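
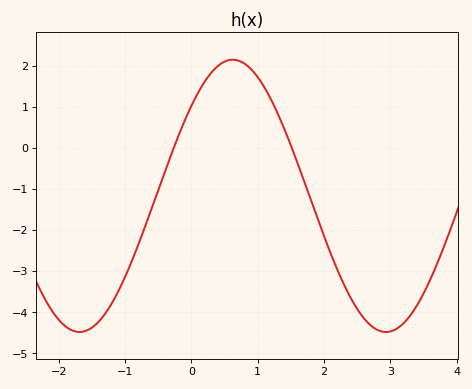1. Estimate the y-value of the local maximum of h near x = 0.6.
2.2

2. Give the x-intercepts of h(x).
-0.3, 1.5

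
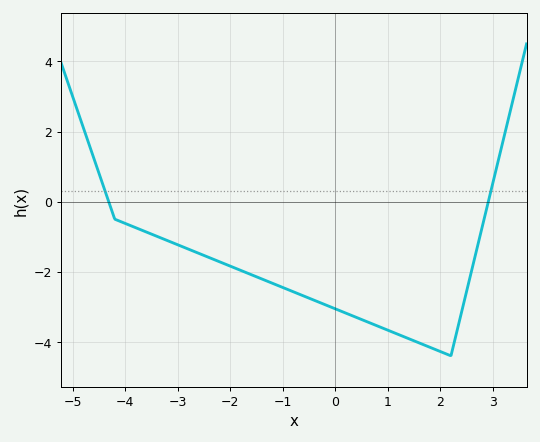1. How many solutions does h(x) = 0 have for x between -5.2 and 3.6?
2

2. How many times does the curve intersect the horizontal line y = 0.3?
2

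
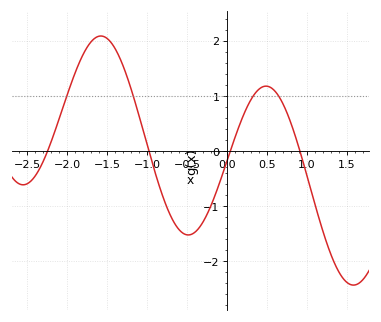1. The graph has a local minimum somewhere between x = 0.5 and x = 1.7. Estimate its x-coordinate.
1.6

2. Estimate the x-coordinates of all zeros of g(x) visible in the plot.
-2.2, -1, 0, 0.9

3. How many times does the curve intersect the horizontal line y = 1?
4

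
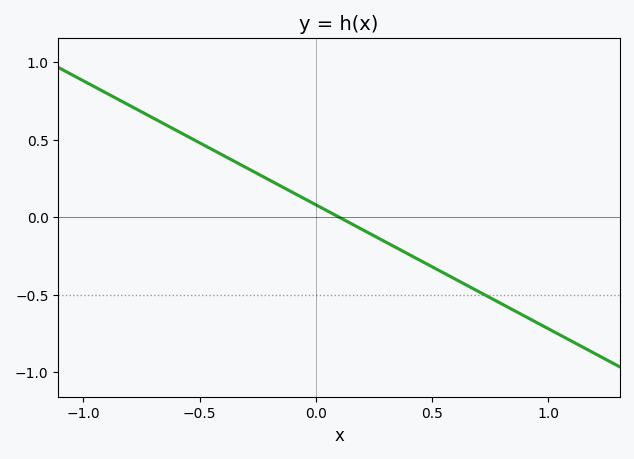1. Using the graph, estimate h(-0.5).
0.48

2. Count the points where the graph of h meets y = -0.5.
1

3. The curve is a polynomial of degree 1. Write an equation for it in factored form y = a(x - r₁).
y = -0.8(x - 0.1)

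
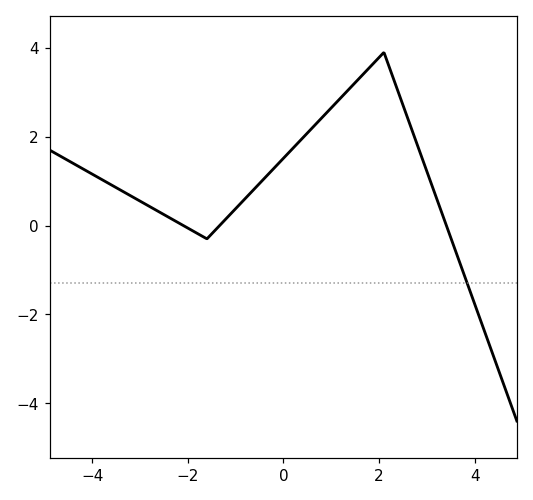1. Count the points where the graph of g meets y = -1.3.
1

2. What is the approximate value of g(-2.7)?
0.4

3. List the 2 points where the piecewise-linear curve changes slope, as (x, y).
(-1.6, -0.3); (2.1, 3.9)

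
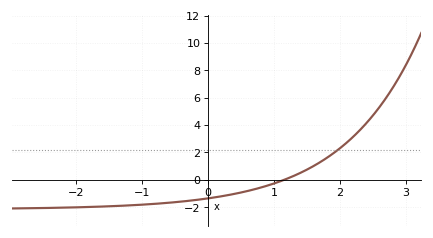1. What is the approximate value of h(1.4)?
0.507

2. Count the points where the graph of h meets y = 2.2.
1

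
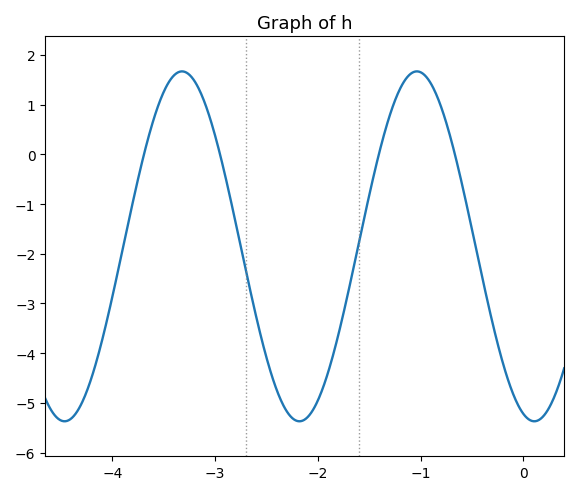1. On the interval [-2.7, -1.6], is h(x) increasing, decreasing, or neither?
neither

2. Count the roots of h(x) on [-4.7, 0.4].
4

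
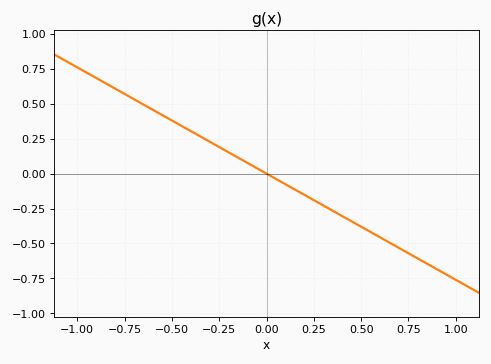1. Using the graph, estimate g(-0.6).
0.46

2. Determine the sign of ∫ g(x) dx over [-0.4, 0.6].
negative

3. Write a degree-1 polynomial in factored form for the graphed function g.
y = -0.76(x - 0)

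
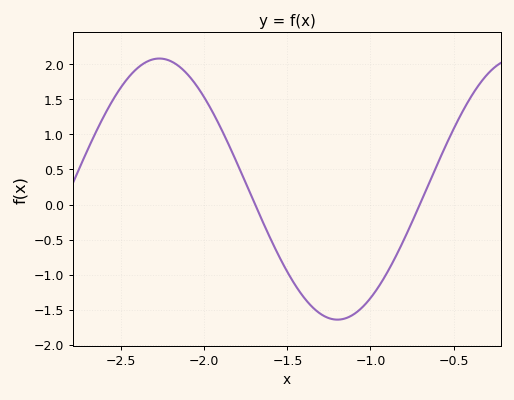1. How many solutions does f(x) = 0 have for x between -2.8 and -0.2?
2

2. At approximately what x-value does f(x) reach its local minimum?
-1.2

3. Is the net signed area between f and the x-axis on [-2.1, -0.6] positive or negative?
negative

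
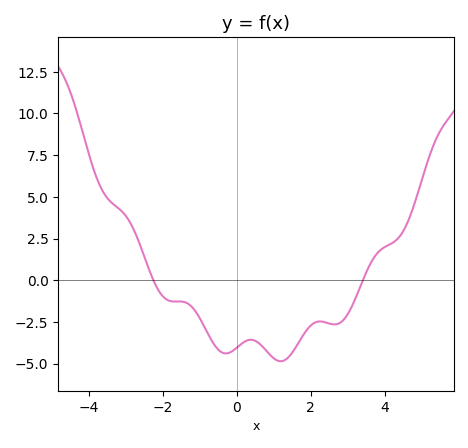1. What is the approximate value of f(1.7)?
-3.5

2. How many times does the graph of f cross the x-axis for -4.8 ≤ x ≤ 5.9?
2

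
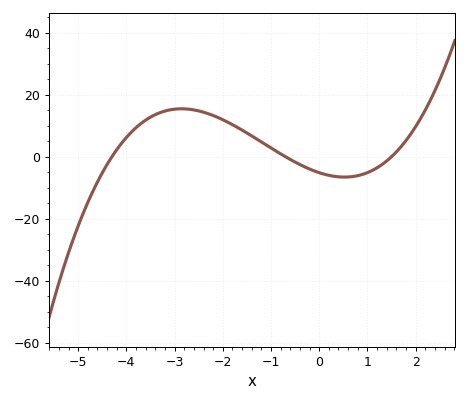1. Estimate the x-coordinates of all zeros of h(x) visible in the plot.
-4.2, -0.6, 1.6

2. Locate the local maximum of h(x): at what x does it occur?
-2.8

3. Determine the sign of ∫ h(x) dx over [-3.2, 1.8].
positive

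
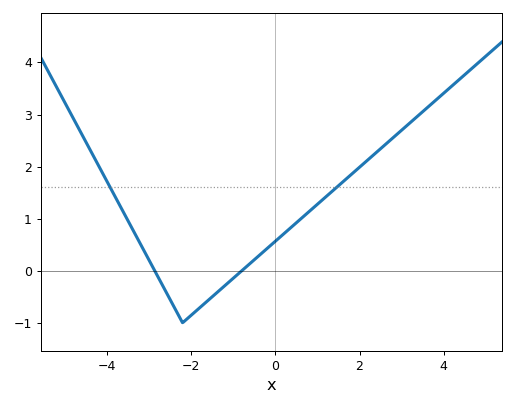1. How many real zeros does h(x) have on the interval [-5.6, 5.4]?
2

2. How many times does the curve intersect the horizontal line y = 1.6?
2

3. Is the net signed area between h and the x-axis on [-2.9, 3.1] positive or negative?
positive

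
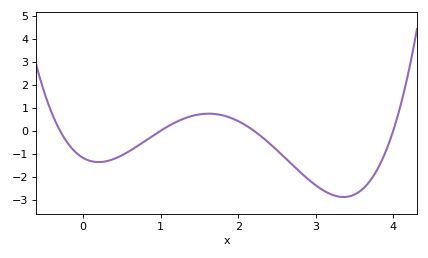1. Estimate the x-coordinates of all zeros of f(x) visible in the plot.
-0.3, 1, 2.2, 4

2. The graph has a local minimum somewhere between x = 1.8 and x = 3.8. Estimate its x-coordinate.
3.4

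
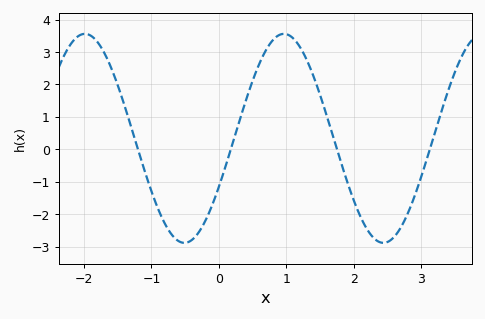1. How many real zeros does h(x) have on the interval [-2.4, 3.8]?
4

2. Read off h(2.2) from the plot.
-2.48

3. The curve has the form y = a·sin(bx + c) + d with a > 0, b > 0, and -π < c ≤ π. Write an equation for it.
y = 3.22sin(2.13x - 0.48) + 0.34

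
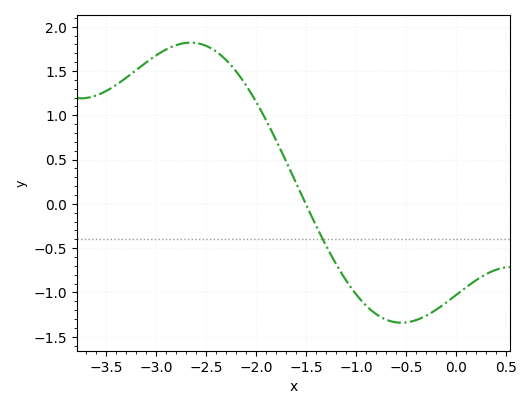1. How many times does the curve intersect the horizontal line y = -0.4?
1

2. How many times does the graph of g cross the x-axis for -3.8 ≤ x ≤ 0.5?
1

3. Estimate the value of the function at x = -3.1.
1.6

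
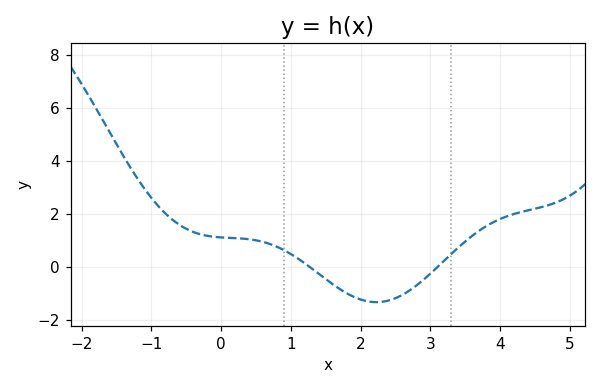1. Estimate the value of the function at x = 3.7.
1.35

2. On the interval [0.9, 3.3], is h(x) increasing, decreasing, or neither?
neither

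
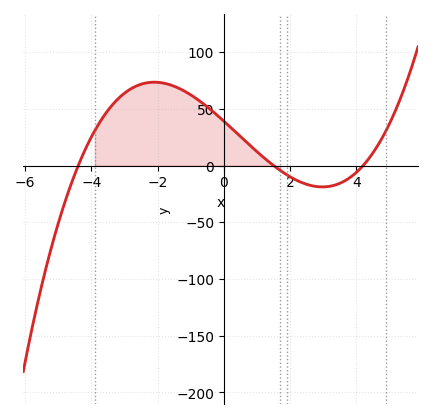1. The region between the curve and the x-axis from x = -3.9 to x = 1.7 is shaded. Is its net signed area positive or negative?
positive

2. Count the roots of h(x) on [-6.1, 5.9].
3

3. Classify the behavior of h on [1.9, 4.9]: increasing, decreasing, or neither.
neither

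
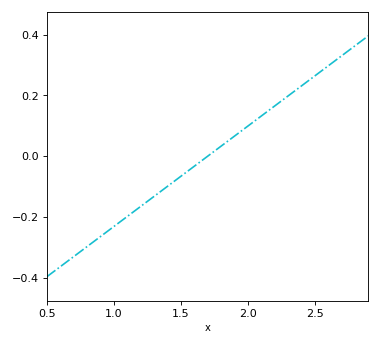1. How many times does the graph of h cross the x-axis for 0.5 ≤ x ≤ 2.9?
1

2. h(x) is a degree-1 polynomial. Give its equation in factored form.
y = 0.33(x - 1.7)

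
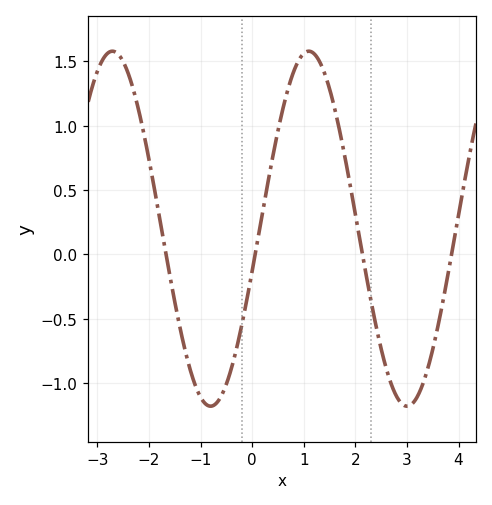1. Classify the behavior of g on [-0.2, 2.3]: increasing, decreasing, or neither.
neither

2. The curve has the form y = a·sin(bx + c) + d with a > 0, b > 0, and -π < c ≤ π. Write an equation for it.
y = 1.38sin(1.65x - 0.24) + 0.2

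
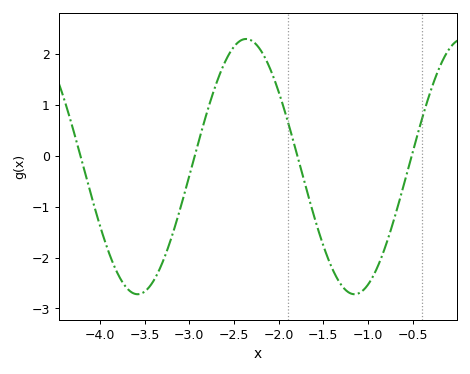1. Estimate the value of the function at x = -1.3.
-2.5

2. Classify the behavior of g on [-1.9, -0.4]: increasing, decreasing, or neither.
neither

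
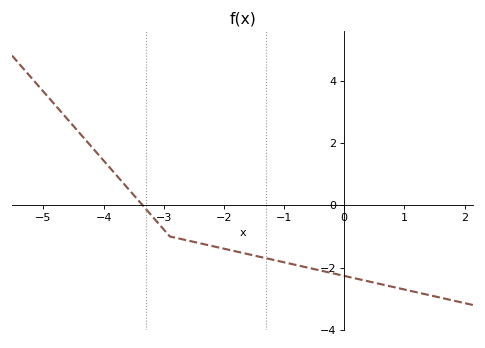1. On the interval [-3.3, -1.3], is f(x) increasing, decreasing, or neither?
decreasing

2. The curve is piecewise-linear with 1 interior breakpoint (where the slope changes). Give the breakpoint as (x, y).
(-2.9, -1)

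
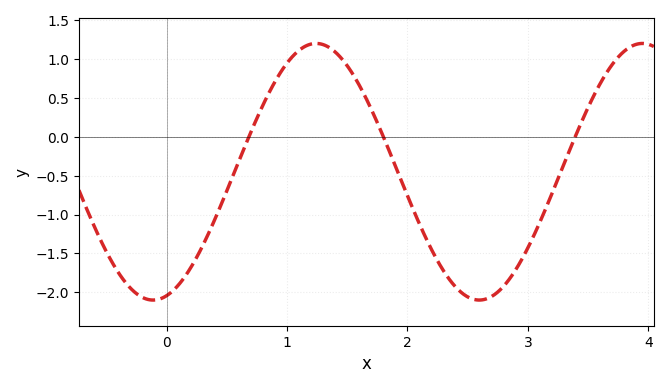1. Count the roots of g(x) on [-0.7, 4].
3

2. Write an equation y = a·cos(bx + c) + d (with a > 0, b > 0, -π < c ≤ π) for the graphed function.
y = 1.65cos(2.3x - 2.9) - 0.45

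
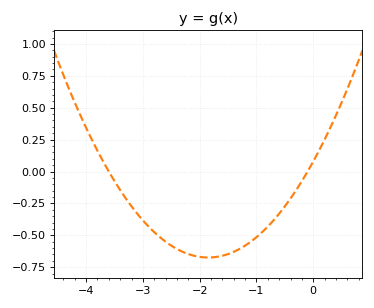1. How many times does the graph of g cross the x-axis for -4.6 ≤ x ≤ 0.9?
2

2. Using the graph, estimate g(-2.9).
-0.44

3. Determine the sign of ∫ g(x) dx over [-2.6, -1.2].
negative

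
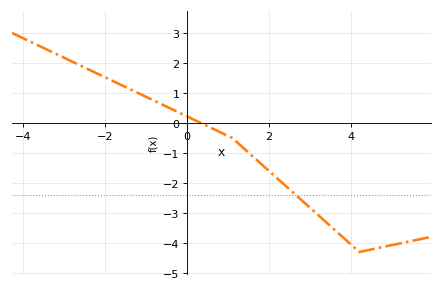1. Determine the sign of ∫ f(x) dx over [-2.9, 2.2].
positive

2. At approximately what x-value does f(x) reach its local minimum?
4.2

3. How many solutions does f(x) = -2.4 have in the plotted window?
1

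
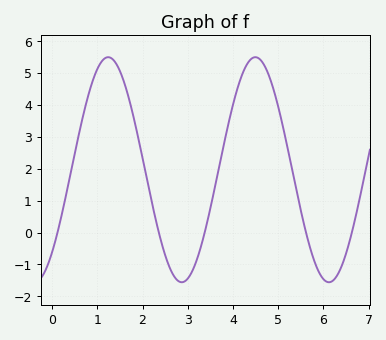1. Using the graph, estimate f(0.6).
3.14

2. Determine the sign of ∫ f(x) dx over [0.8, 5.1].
positive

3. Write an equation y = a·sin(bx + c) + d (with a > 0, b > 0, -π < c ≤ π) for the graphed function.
y = 3.53sin(1.93x - 0.822) + 1.97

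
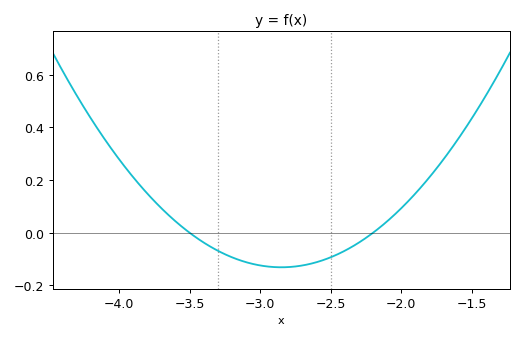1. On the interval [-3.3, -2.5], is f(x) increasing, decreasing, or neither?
neither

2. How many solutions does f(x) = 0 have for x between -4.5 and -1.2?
2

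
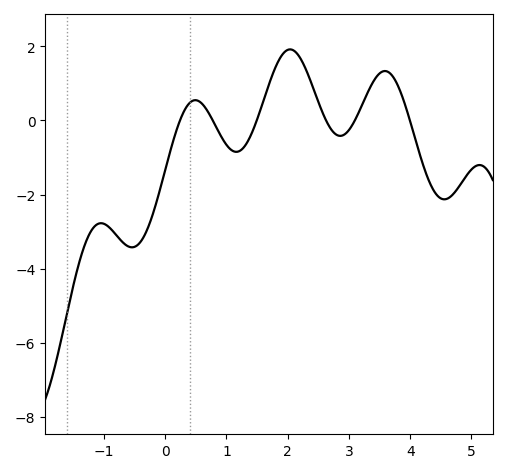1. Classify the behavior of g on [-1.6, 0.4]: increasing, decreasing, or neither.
neither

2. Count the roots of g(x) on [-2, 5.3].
6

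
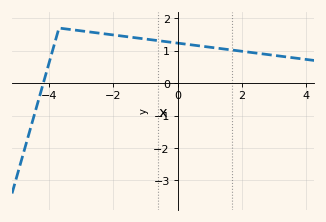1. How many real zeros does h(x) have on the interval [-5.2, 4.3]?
1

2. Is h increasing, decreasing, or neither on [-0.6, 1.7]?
decreasing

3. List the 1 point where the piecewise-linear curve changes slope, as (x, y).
(-3.7, 1.7)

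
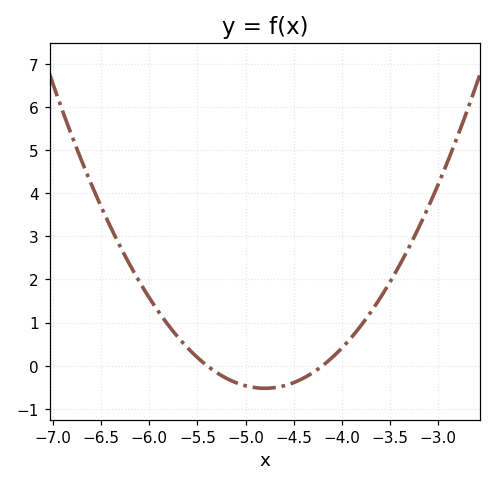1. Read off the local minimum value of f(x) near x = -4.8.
-0.5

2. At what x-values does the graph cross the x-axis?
-5.4, -4.2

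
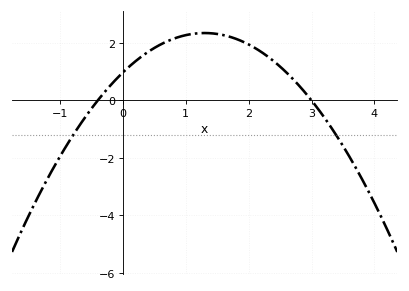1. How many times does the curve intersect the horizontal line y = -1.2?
2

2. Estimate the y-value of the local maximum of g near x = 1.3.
2.4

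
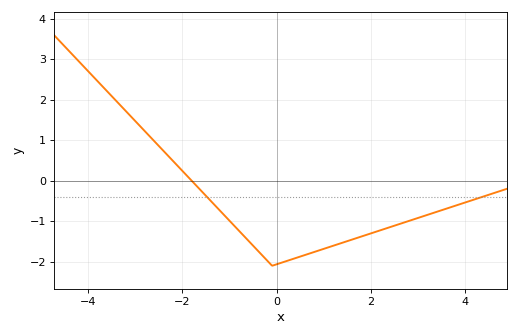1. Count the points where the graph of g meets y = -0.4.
2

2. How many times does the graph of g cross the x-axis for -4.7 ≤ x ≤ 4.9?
1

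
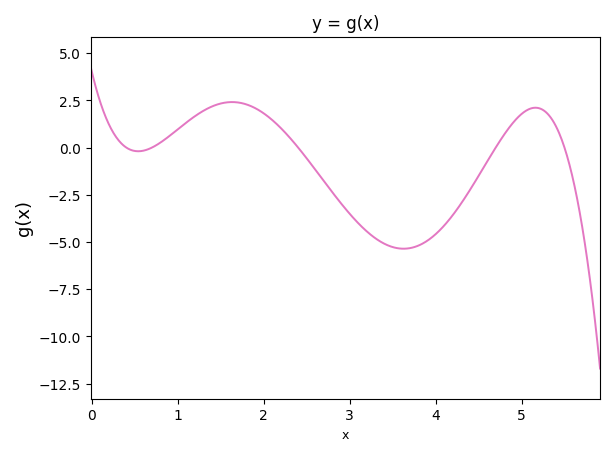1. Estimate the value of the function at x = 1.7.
2.39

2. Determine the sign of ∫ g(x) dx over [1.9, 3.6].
negative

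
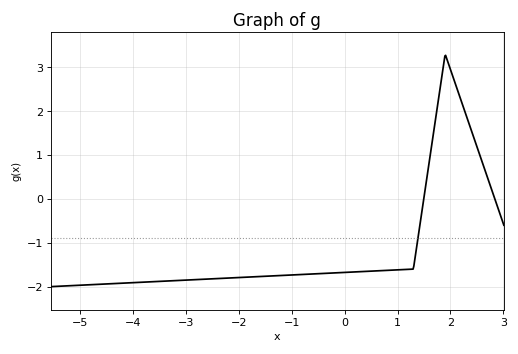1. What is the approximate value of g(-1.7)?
-1.8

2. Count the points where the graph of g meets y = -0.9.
1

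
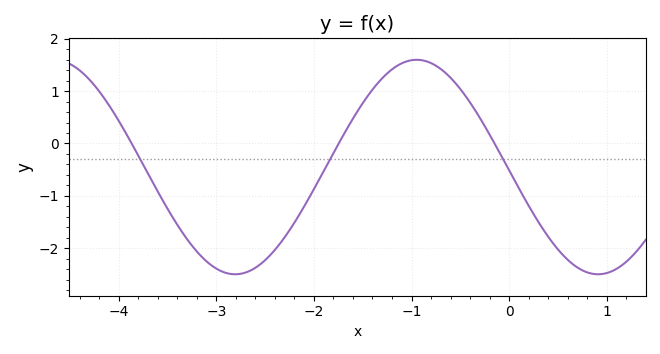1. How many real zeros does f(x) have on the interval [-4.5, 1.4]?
3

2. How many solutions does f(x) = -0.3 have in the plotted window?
3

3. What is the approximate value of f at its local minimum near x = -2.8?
-2.5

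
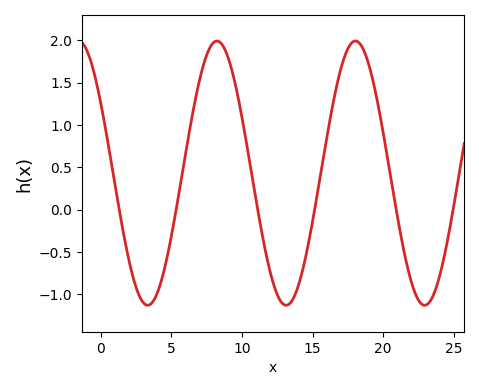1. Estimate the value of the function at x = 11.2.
-0.1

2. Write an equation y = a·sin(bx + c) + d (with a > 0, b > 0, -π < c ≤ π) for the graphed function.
y = 1.56sin(0.64x + 2.6) + 0.43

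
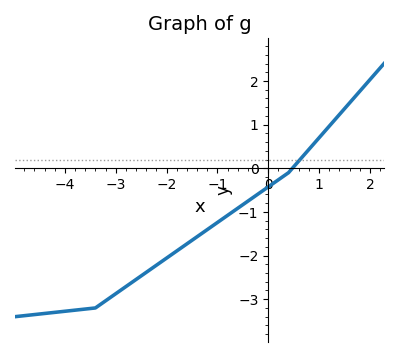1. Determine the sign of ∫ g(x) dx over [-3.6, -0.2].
negative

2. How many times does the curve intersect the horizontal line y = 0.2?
1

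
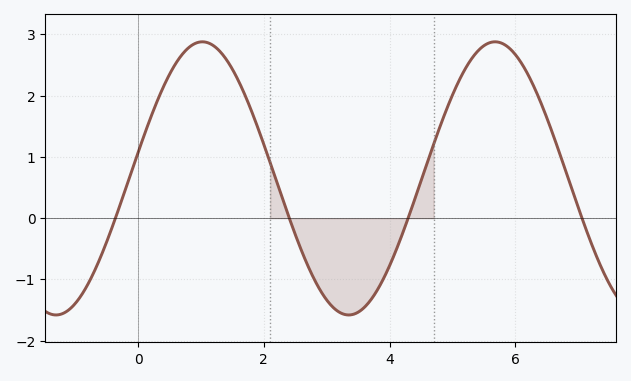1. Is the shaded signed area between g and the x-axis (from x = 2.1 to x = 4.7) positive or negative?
negative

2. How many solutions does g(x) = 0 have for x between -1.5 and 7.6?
4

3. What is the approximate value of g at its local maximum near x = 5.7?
2.9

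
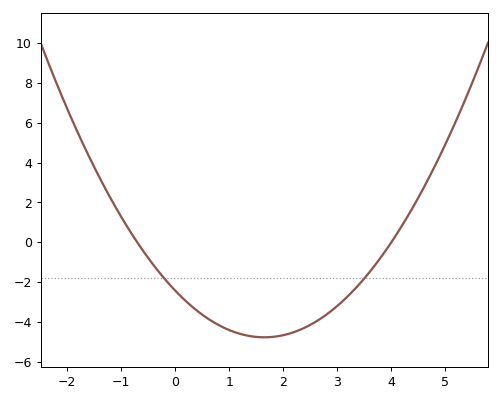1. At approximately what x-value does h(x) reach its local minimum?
1.65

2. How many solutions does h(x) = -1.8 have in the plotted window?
2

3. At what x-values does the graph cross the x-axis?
-0.7, 4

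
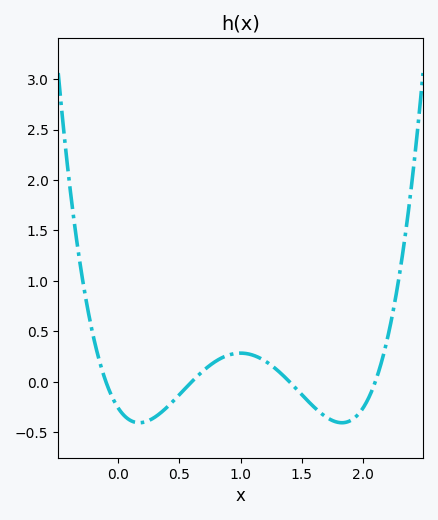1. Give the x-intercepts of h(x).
-0.1, 0.6, 1.4, 2.1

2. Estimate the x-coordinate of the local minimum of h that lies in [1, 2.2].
1.83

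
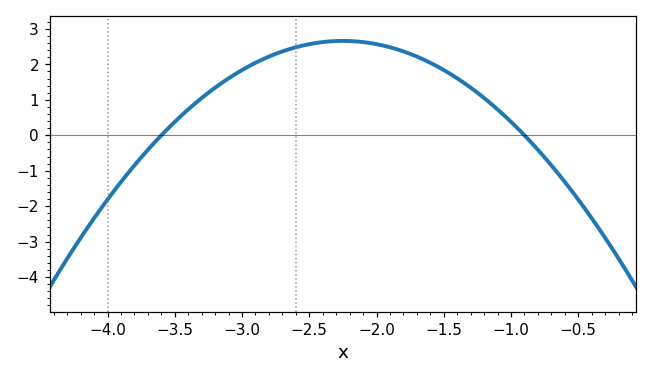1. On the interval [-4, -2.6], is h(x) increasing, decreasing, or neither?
increasing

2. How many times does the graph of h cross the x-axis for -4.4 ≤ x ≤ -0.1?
2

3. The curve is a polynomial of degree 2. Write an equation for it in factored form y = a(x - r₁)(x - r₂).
y = -1.46(x + 3.6)(x + 0.9)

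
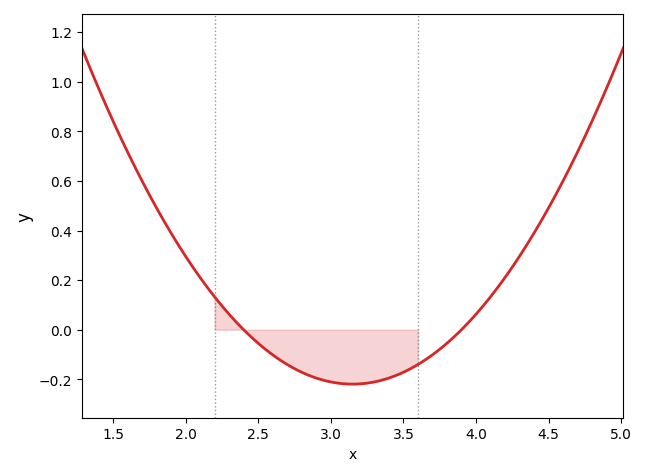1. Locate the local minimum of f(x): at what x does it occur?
3.15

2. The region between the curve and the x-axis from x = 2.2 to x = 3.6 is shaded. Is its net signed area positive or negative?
negative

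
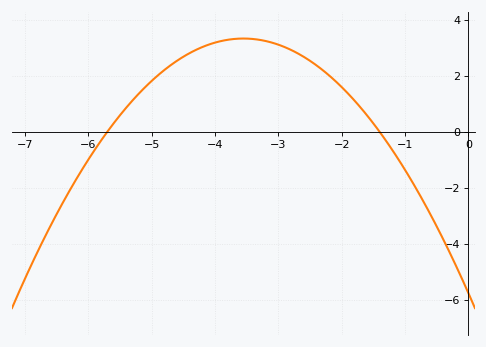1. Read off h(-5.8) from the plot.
-0.317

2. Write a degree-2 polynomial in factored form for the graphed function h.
y = -0.72(x + 5.7)(x + 1.4)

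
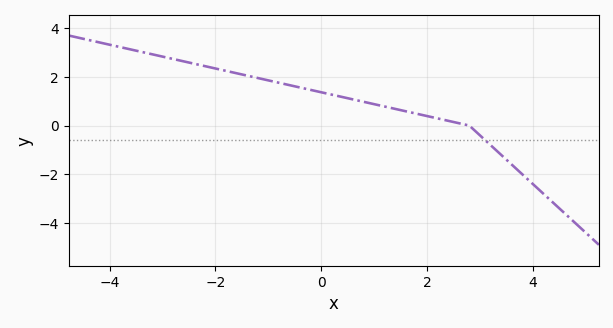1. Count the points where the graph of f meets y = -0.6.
1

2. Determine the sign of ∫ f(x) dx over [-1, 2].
positive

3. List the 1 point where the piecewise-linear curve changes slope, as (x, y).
(2.8, 0)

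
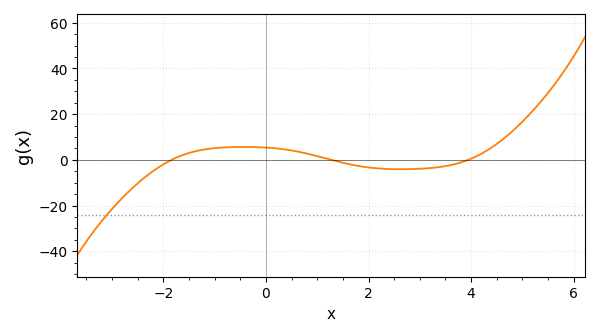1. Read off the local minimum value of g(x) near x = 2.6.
-4.1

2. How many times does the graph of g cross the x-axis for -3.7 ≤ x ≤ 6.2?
3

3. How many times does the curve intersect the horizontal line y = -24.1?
1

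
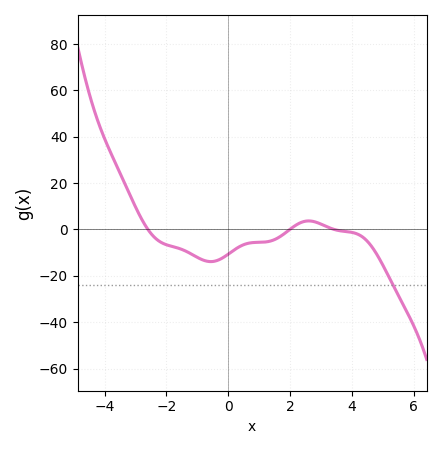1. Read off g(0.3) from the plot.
-7.89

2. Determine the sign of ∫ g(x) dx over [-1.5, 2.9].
negative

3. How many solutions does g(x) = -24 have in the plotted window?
1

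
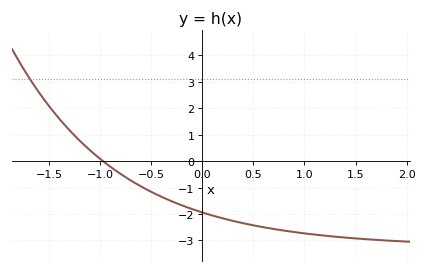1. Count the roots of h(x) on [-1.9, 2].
1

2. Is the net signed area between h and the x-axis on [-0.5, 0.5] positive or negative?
negative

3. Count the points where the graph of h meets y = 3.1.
1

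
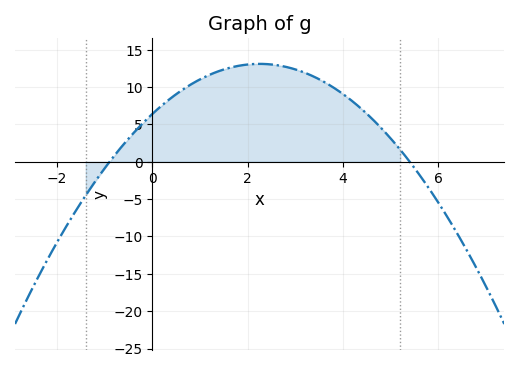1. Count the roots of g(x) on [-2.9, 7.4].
2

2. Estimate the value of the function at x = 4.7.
5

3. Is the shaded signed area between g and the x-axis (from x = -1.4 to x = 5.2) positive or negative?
positive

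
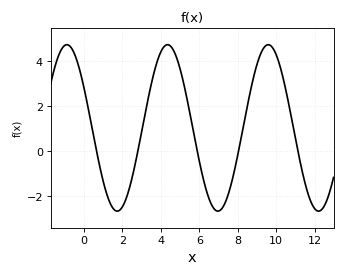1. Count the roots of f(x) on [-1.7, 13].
5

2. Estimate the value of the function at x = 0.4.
1.1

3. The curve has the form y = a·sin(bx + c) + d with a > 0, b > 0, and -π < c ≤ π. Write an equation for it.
y = 3.69sin(1.2x + 2.6) + 1.03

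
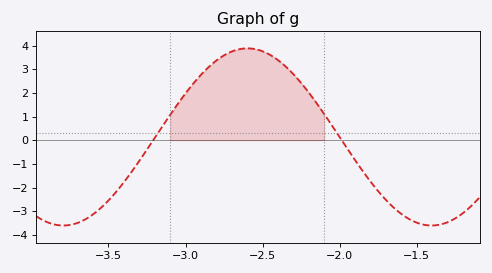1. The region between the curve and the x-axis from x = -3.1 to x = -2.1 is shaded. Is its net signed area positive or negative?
positive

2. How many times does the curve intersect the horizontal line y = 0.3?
2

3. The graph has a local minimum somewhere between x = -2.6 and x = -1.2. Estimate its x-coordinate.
-1.4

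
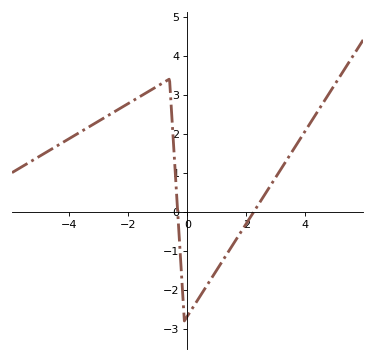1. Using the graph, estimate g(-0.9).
3.26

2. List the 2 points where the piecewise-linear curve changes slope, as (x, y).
(-0.6, 3.4); (-0.1, -2.8)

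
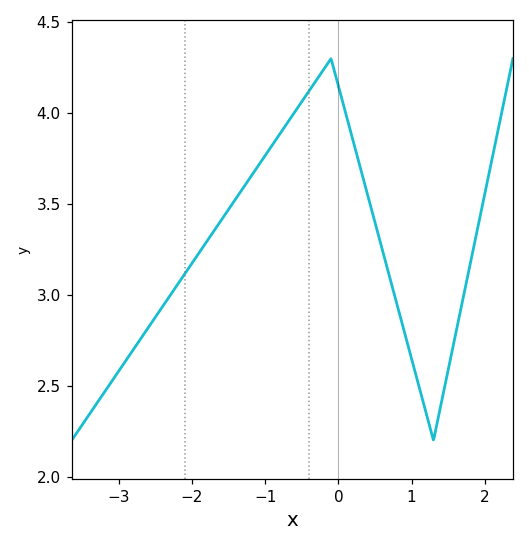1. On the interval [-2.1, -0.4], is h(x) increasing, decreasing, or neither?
increasing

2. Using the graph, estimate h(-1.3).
3.6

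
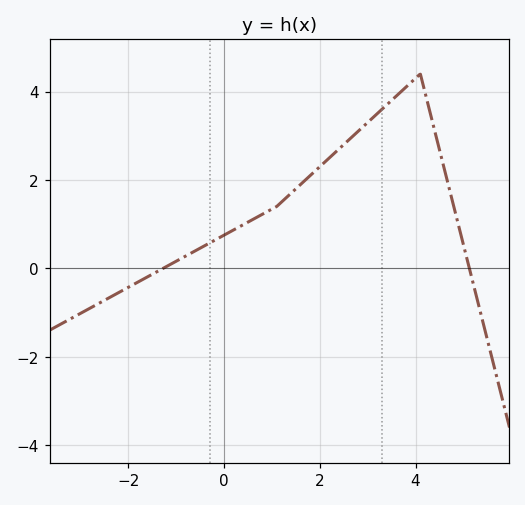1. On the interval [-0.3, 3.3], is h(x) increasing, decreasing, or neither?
increasing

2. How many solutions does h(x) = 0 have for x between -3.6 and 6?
2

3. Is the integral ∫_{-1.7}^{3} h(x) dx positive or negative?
positive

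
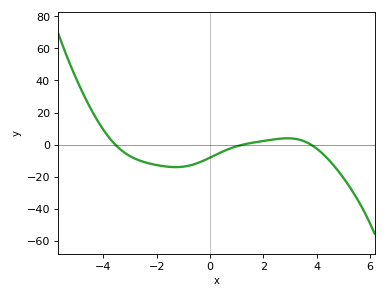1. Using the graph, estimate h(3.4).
2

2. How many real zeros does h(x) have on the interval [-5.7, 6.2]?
3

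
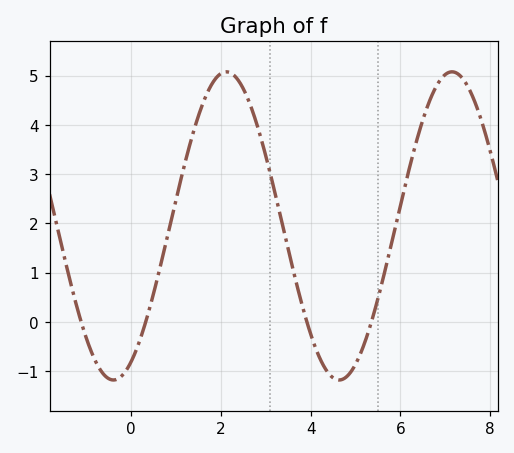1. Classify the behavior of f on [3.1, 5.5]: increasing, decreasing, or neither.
neither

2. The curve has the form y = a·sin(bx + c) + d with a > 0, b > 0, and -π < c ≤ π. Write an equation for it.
y = 3.13sin(1.2x - 1.1) + 1.95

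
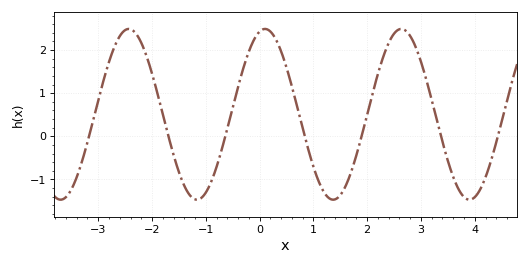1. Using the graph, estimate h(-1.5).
-0.829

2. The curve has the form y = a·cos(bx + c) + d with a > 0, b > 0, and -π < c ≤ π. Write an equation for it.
y = 1.98cos(2.48x - 0.25) + 0.51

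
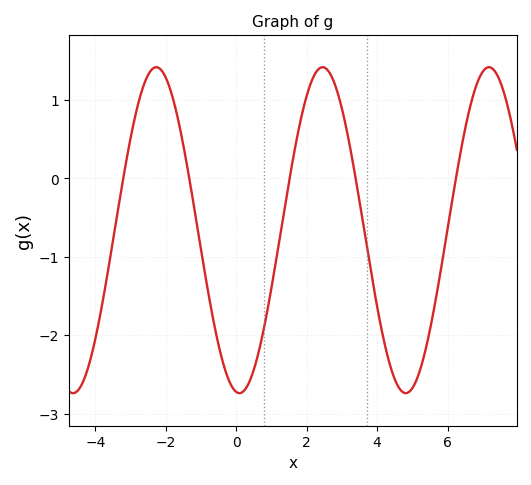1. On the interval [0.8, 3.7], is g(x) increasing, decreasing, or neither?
neither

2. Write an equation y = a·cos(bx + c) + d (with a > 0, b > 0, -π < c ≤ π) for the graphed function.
y = 2.08cos(1.33x + 3.02) - 0.66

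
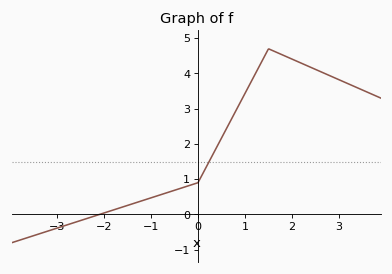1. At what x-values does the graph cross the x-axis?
-2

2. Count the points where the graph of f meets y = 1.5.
1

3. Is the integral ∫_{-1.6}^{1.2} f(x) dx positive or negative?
positive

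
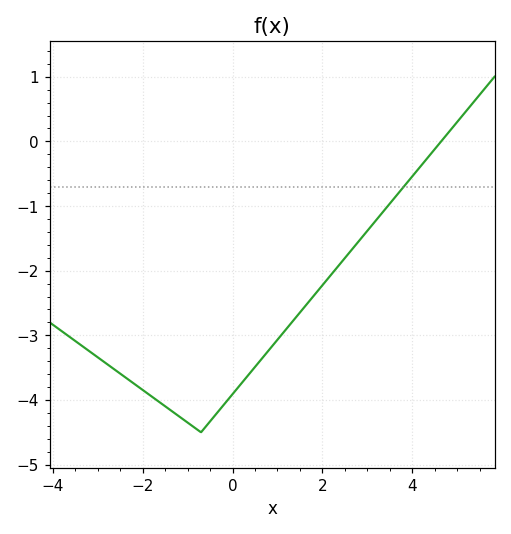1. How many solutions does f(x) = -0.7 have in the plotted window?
1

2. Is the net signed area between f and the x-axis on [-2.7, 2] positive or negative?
negative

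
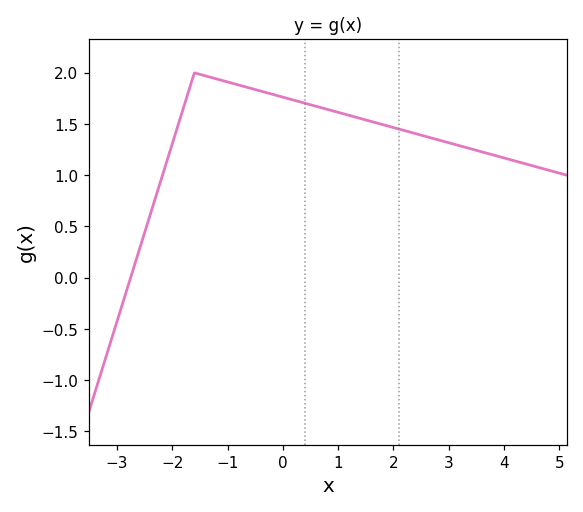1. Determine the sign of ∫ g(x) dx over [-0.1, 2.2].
positive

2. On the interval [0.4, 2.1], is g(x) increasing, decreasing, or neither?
decreasing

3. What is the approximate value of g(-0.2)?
1.8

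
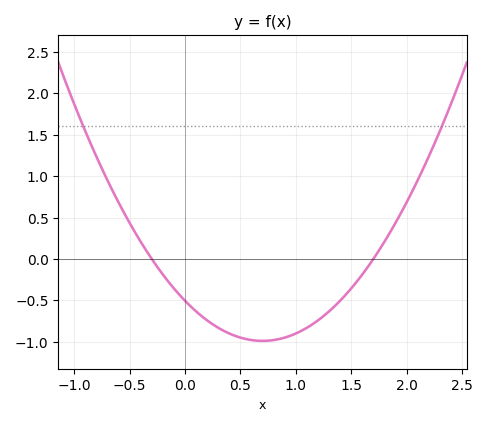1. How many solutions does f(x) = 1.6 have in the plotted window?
2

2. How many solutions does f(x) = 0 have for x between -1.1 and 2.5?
2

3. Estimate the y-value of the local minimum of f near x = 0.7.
-0.99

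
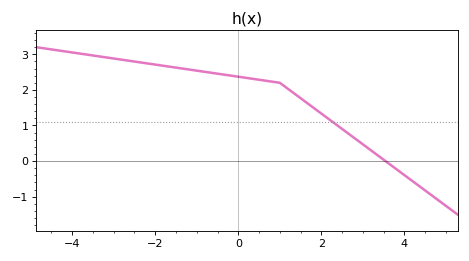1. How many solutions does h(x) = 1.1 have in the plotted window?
1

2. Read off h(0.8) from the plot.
2.2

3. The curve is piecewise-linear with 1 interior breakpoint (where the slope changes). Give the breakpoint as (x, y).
(1, 2.2)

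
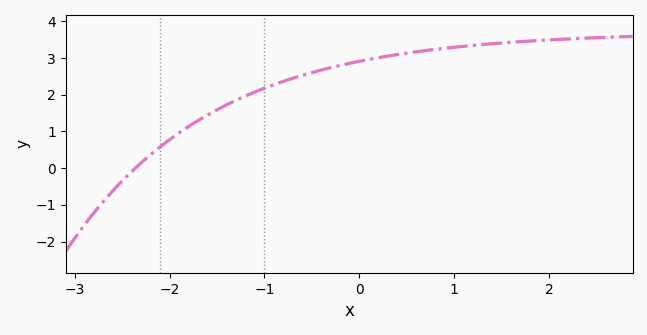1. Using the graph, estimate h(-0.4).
2.7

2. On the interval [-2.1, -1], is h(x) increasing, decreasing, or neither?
increasing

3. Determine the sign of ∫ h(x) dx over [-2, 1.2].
positive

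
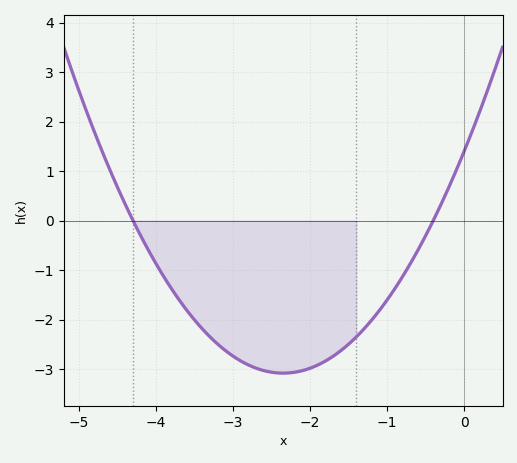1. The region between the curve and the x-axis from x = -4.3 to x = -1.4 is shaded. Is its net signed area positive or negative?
negative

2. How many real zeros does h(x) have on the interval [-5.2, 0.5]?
2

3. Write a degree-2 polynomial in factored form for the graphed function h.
y = 0.81(x + 4.3)(x + 0.4)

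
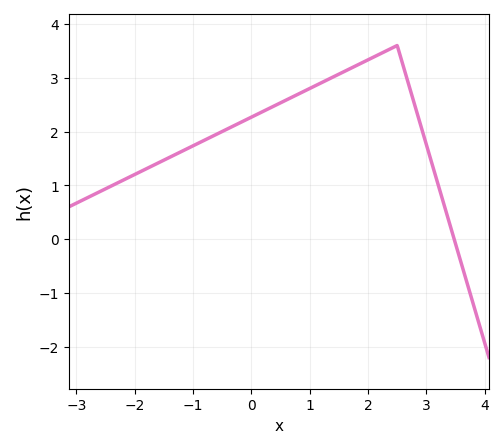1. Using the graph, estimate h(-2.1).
1.1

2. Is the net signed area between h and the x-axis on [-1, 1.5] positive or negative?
positive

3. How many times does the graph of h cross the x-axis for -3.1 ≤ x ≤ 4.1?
1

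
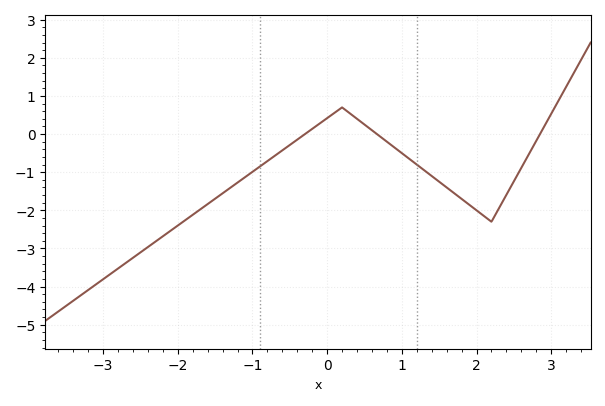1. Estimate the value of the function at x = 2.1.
-2.2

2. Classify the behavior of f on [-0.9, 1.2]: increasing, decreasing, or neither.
neither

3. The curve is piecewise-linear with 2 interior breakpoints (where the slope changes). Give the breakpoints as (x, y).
(0.2, 0.7); (2.2, -2.3)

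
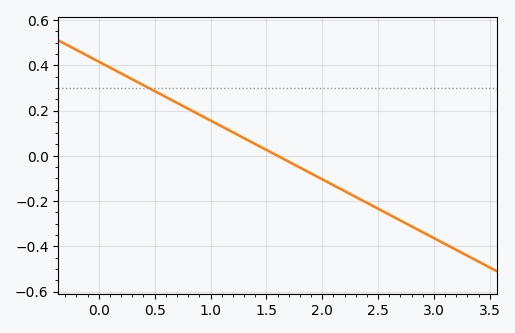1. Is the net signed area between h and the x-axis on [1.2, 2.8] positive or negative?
negative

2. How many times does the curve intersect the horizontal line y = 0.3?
1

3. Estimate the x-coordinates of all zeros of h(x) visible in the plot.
1.6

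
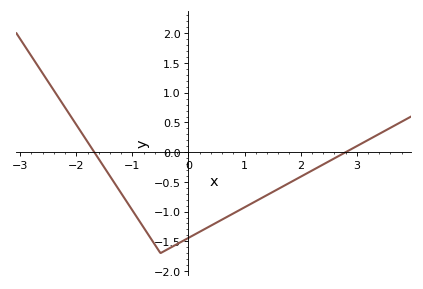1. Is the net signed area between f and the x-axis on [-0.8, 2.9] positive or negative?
negative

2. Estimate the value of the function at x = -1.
-0.979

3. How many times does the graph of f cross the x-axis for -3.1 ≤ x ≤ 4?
2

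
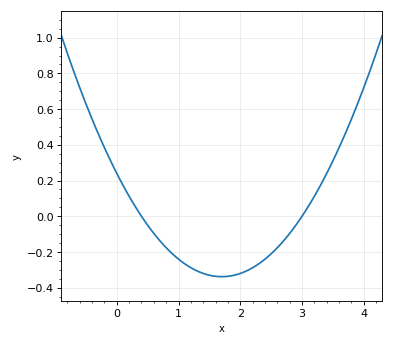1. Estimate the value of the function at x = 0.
0.24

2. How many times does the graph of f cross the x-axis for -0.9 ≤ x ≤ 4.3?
2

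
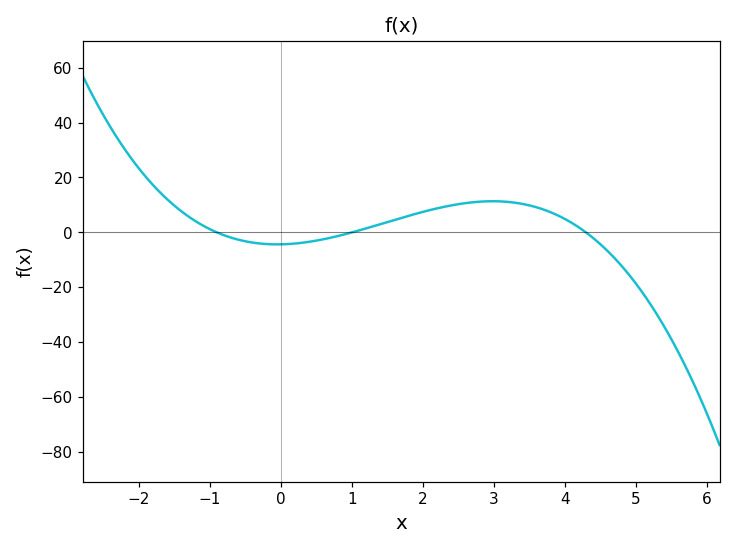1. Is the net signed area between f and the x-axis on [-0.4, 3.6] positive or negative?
positive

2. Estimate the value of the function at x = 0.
-4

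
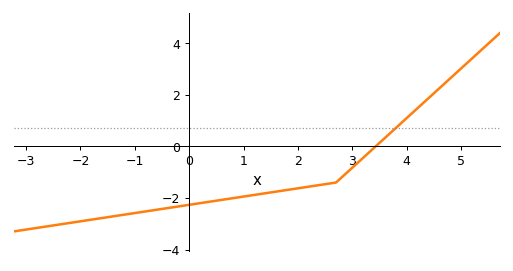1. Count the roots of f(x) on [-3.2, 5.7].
1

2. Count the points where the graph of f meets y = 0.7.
1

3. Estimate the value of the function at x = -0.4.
-2.4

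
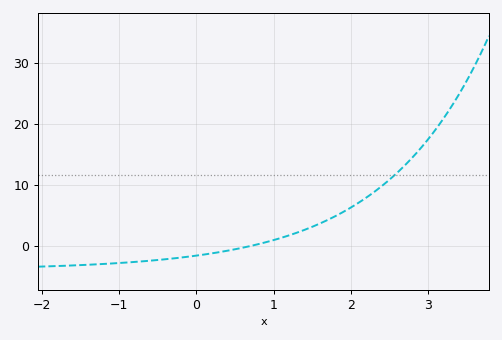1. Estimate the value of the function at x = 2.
6.24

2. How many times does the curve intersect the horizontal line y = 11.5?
1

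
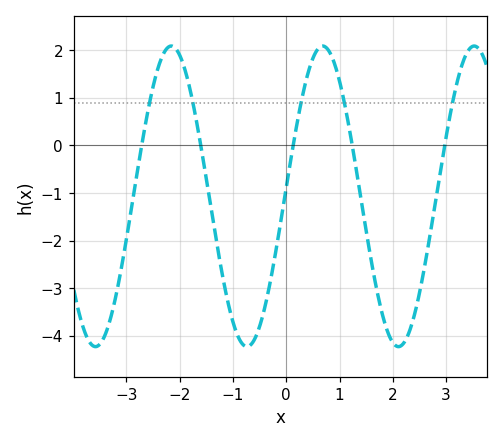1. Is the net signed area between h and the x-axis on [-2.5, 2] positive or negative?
negative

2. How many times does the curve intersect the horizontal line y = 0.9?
5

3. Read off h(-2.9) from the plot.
-1.3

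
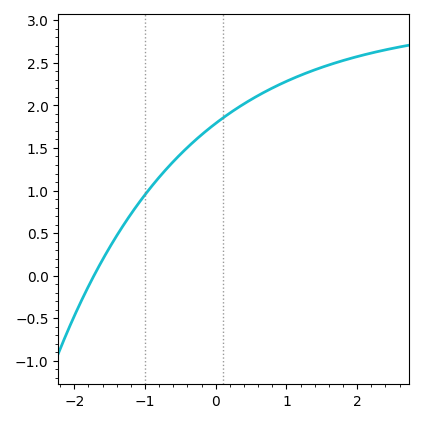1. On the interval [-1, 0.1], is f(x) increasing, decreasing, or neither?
increasing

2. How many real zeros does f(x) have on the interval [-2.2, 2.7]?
1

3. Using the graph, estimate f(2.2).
2.62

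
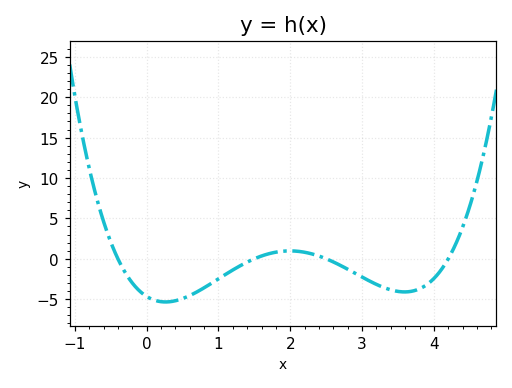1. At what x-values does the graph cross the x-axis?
-0.4, 1.5, 2.5, 4.2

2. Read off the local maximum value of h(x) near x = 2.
1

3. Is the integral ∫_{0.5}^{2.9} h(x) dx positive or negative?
negative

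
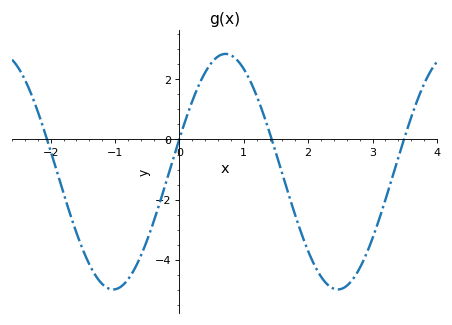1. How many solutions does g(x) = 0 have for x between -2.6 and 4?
4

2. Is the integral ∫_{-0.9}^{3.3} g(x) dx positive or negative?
negative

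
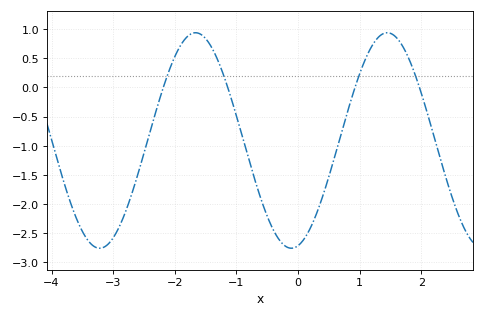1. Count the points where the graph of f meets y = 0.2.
4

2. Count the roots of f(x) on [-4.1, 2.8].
4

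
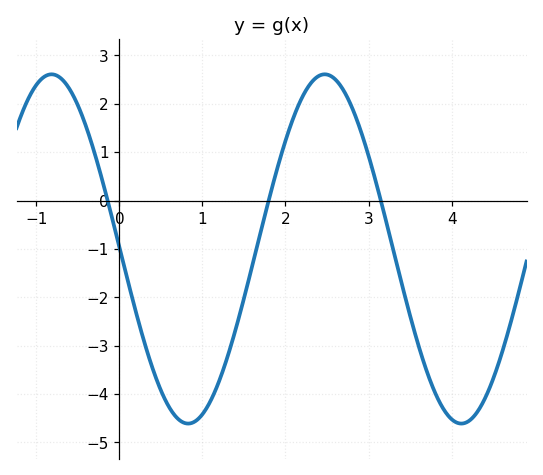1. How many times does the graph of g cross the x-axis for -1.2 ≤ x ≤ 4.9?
3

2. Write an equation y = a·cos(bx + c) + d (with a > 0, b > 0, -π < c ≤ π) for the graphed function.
y = 3.61cos(1.91x + 1.56) - 1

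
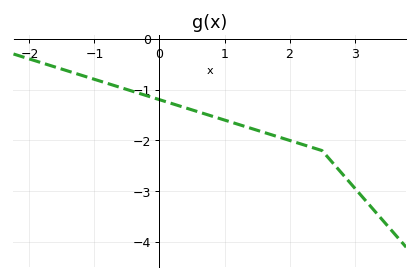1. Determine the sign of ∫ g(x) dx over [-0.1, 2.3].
negative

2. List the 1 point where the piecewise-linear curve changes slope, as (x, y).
(2.5, -2.2)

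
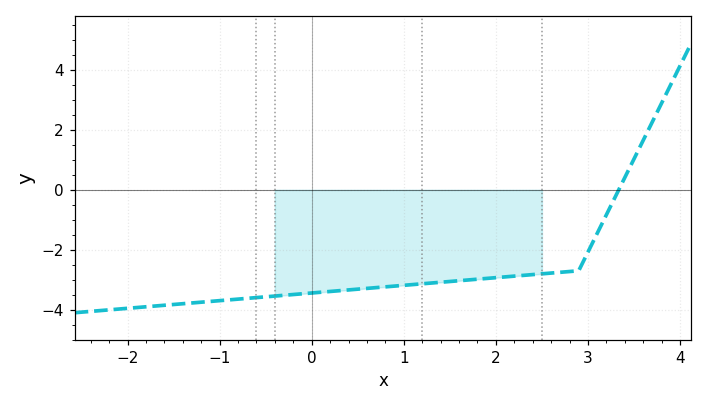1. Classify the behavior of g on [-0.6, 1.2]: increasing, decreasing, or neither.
increasing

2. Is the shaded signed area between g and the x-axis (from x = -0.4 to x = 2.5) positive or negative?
negative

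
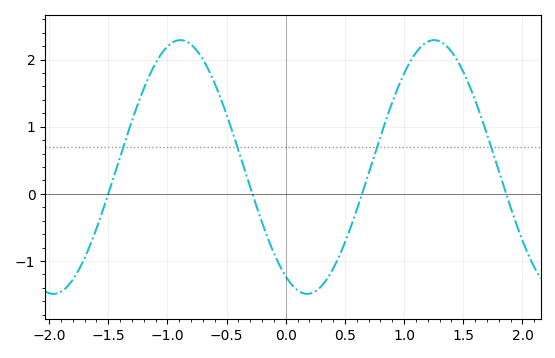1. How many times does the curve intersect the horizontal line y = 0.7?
4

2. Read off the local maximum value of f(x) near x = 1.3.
2.3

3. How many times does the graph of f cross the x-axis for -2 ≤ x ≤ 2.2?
4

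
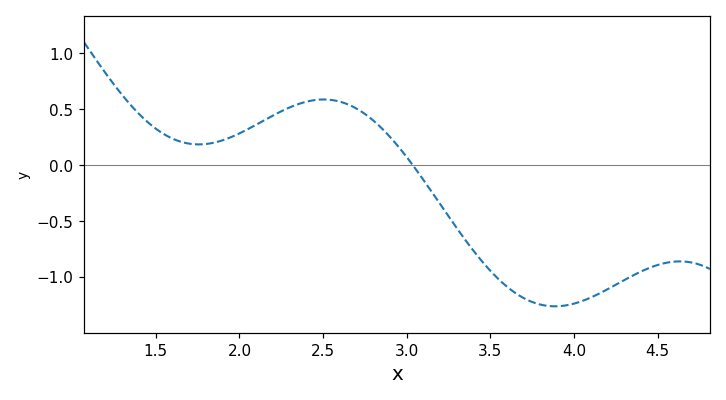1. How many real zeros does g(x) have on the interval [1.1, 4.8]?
1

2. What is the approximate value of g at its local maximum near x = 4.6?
-0.86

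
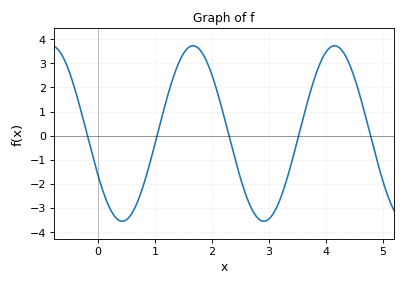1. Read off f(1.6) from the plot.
3.68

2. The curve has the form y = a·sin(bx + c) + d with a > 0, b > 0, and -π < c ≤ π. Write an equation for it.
y = 3.64sin(2.53x - 2.65) + 0.09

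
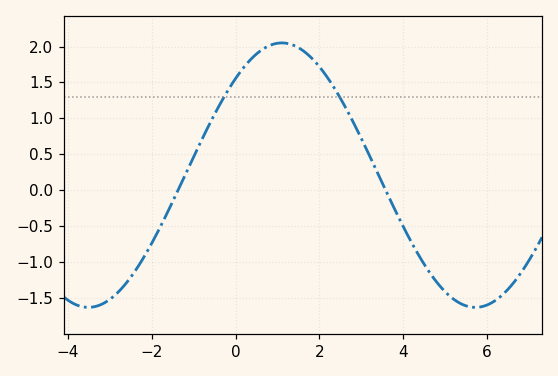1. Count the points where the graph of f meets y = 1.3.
2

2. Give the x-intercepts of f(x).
-1.4, 3.6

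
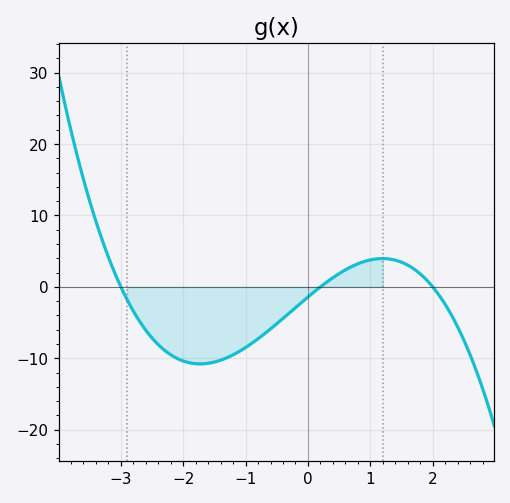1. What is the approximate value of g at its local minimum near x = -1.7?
-10.8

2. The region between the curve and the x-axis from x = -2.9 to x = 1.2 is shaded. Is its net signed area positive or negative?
negative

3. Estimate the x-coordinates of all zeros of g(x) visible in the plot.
-3, 0.2, 2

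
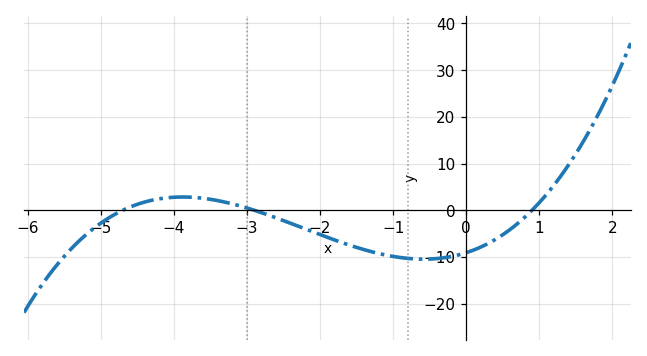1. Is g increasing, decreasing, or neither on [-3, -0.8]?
decreasing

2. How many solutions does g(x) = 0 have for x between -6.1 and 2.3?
3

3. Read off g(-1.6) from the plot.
-7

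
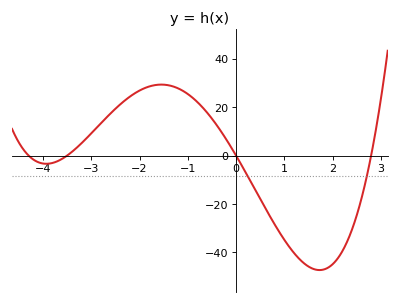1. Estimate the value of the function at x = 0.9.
-32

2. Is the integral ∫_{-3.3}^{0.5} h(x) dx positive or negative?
positive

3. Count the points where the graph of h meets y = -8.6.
2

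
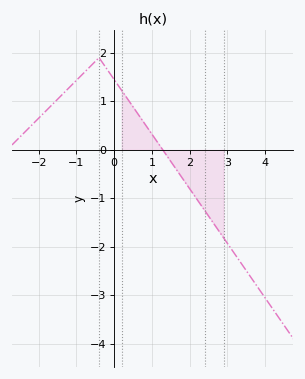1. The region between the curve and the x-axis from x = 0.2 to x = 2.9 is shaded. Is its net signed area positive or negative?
negative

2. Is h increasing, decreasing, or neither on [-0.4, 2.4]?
decreasing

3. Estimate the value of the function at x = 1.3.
0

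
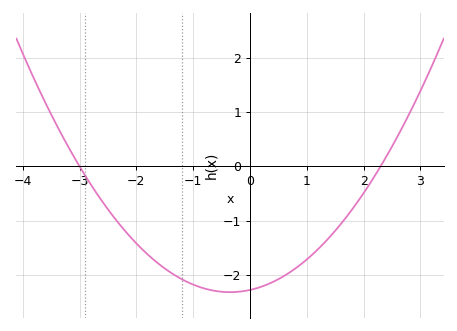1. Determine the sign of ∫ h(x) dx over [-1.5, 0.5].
negative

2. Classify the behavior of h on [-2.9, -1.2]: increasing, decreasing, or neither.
decreasing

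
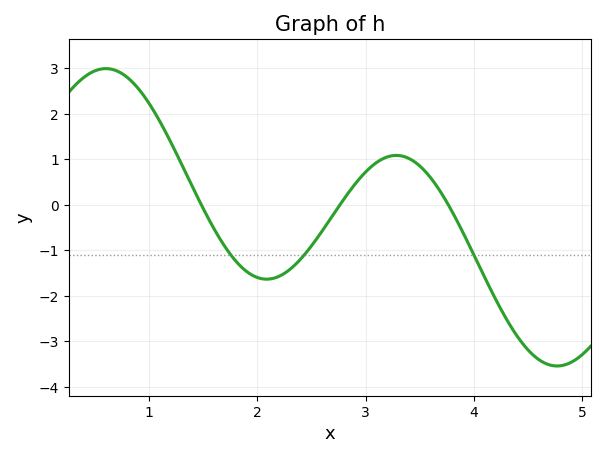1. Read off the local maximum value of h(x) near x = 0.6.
2.99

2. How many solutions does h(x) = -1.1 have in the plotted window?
3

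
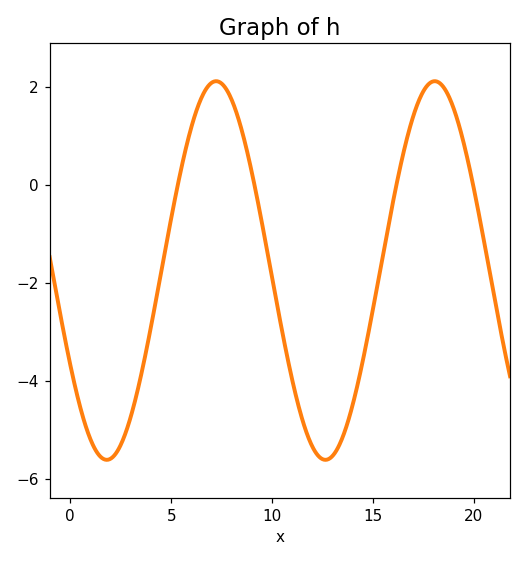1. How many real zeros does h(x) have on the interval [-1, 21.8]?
4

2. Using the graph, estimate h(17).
1.4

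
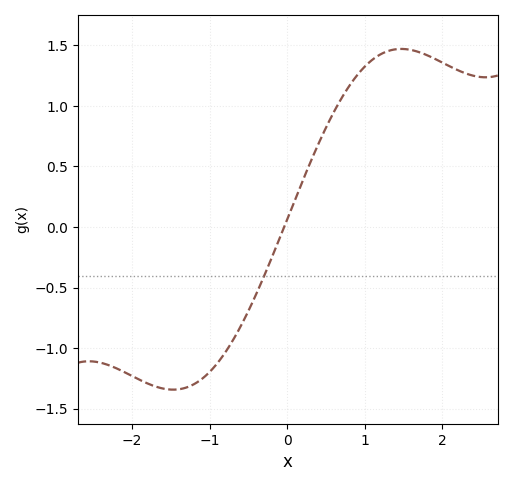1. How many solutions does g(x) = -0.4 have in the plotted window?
1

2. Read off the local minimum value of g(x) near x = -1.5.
-1.34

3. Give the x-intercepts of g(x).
-0.04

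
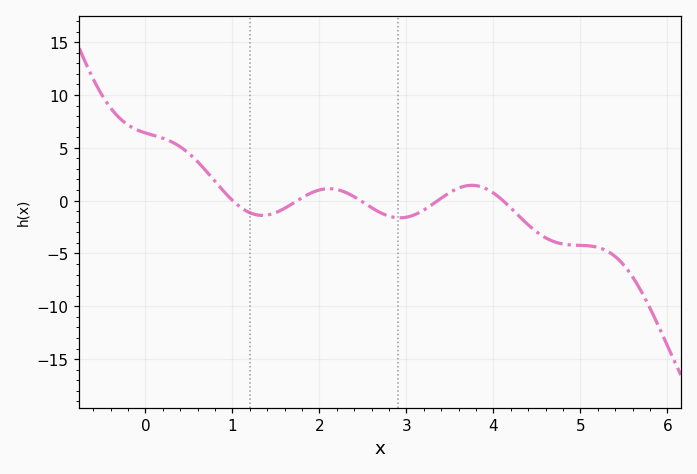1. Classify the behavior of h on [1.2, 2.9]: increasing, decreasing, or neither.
neither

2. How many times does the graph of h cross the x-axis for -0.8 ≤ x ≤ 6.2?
5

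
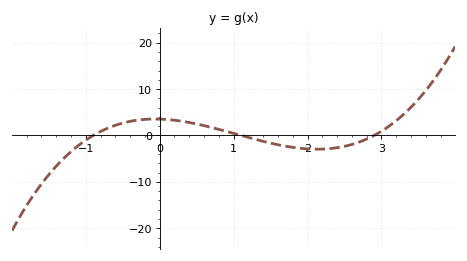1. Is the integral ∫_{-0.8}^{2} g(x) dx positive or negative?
positive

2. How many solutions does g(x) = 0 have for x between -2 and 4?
3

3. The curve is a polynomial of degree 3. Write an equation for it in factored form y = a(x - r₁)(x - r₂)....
y = 1.23(x + 0.9)(x - 1.1)(x - 2.9)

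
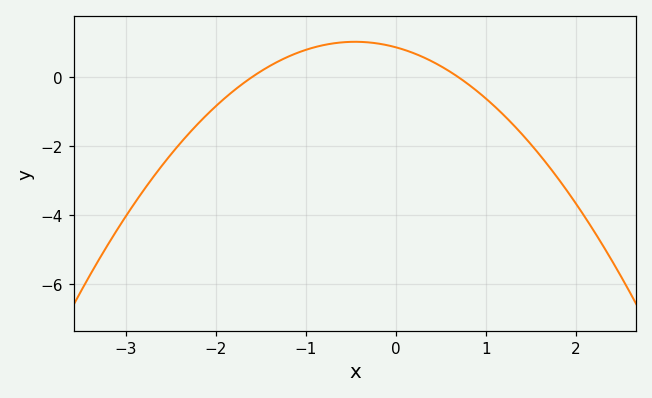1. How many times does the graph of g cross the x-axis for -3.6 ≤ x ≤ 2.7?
2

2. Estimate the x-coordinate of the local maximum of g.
-0.45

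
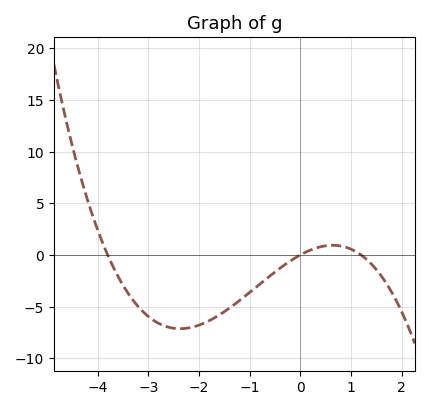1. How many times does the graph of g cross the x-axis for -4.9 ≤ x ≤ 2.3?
3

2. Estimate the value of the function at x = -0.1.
-0.284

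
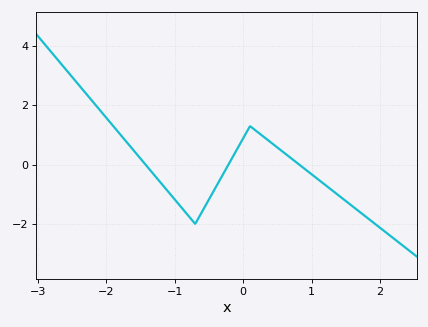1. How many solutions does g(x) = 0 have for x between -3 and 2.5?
3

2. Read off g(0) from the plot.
0.9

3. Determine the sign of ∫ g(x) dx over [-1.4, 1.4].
negative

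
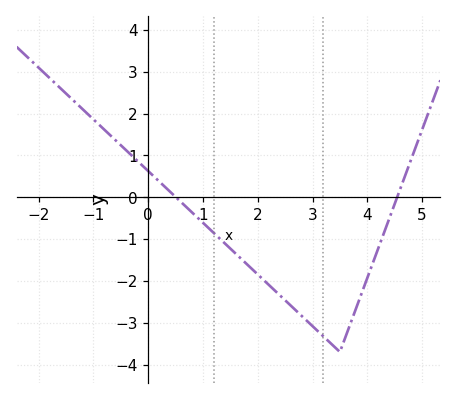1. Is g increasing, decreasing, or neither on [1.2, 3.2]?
decreasing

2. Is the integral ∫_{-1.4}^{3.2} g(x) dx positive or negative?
negative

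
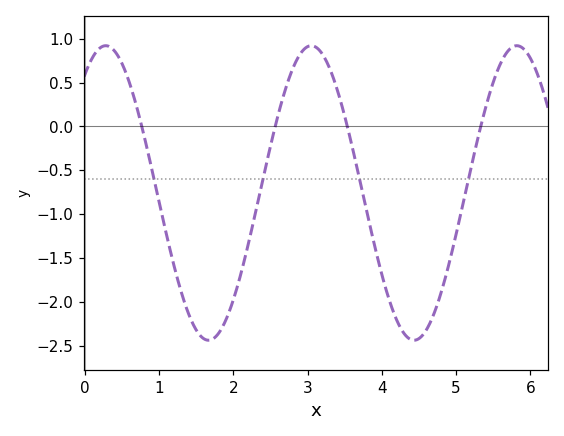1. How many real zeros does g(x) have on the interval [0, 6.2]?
4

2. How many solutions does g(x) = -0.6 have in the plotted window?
4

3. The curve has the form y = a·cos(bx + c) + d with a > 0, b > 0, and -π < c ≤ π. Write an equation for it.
y = 1.68cos(2.27x - 0.64) - 0.76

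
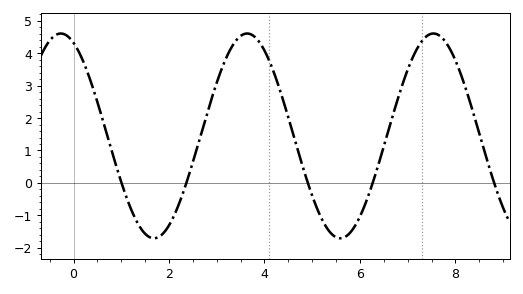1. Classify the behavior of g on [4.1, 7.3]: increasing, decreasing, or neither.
neither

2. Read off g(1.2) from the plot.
-0.796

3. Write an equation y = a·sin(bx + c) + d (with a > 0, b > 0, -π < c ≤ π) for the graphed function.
y = 3.16sin(1.61x + 2) + 1.45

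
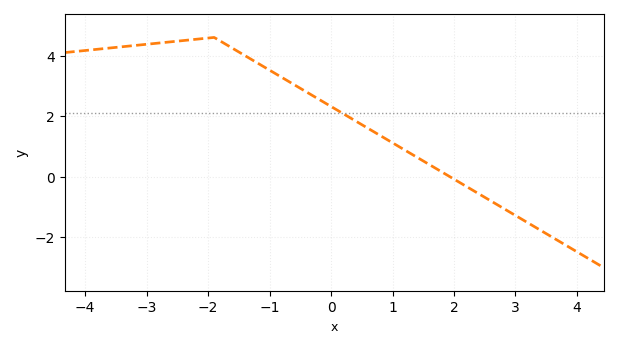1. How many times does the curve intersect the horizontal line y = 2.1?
1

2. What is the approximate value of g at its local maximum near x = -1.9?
4.6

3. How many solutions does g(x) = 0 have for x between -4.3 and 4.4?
1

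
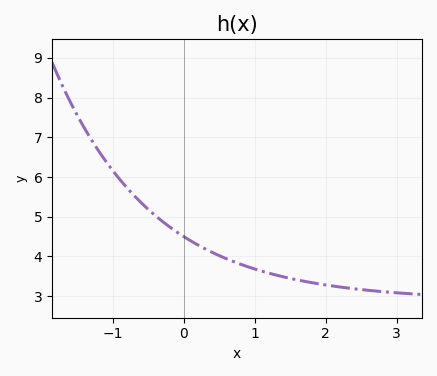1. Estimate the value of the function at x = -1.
6.16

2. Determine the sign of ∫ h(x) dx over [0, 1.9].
positive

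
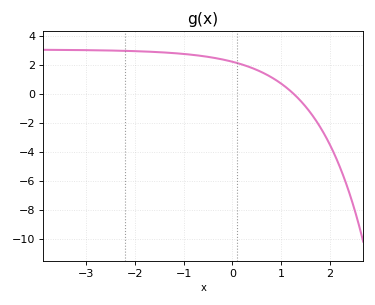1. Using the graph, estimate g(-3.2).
3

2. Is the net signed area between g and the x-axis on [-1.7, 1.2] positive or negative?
positive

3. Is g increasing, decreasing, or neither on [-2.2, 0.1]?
decreasing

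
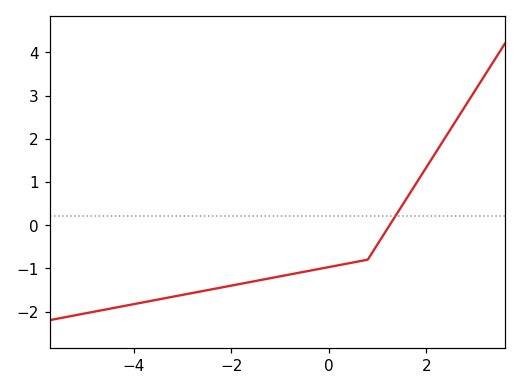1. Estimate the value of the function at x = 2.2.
1.7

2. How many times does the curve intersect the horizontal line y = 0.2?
1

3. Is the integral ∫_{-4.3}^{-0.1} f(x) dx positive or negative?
negative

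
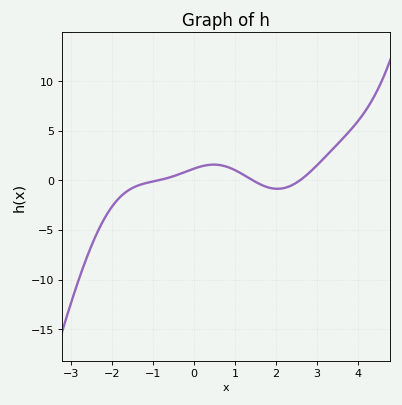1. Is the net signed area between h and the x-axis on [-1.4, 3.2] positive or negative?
positive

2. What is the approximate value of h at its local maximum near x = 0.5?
1.5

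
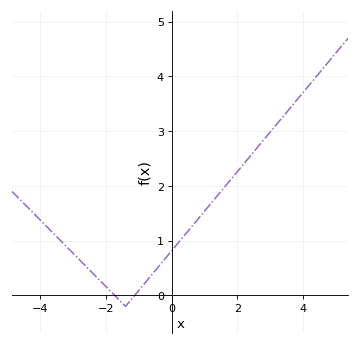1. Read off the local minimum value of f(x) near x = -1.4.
-0.2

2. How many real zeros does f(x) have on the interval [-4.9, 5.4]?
2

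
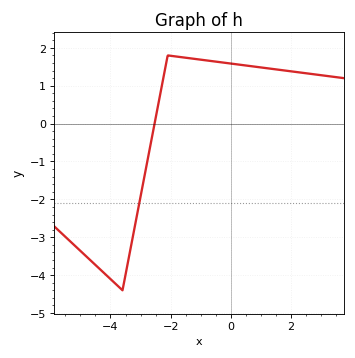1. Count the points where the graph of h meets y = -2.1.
1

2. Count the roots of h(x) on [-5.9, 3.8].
1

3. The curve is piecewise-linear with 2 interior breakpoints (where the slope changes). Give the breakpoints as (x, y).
(-3.6, -4.4); (-2.1, 1.8)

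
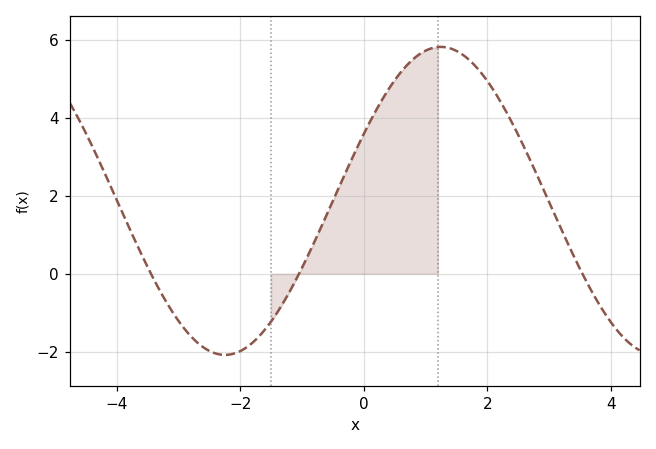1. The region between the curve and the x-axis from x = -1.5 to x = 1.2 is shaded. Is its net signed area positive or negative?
positive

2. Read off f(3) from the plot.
1.8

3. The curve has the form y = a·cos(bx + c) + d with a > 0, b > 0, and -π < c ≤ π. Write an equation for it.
y = 3.95cos(0.9x - 1.1) + 1.87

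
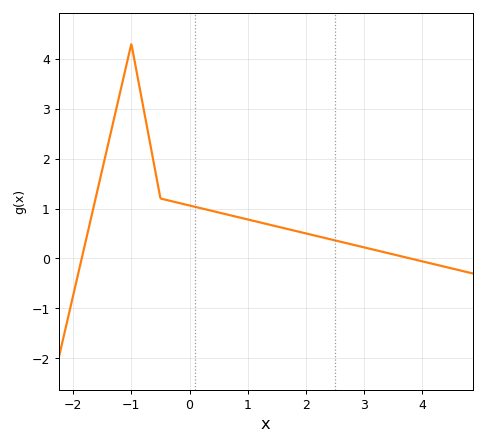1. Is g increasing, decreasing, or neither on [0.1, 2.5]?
decreasing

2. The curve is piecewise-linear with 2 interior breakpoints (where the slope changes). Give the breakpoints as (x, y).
(-1, 4.3); (-0.5, 1.2)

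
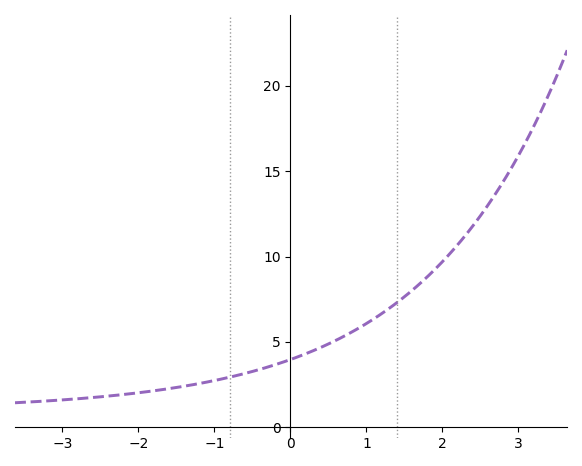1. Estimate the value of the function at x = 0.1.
4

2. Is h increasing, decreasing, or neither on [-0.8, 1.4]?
increasing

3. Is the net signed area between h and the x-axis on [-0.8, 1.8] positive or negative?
positive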